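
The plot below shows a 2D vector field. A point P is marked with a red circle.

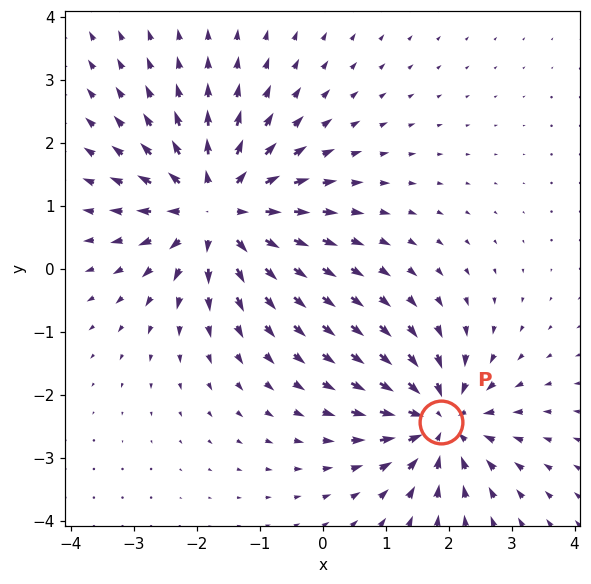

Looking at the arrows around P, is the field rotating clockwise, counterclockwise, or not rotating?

not rotating

Near P at (1.9, -2.4) the arrows show no circulation. The curl there is ≈0.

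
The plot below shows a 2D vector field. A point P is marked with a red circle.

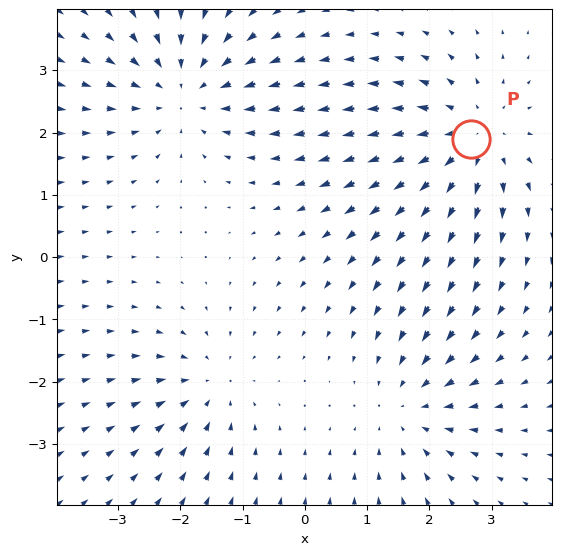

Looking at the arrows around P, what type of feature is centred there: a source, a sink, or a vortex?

source

At P (2.7, 1.9) the arrows spread outward. Divergence about +4, curl ≈0 — positive divergence with near-zero curl is a source.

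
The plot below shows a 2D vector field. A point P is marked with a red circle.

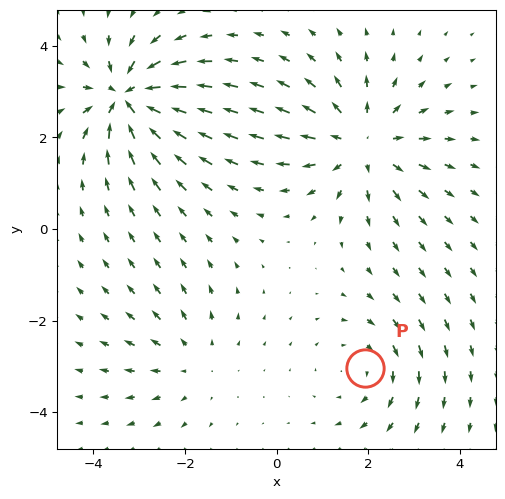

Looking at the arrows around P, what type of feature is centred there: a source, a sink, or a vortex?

At P (1.9, -3.0) the arrows circulate clockwise. Divergence ≈0, curl about -2 — near-zero divergence with nonzero curl is a vortex.

vortex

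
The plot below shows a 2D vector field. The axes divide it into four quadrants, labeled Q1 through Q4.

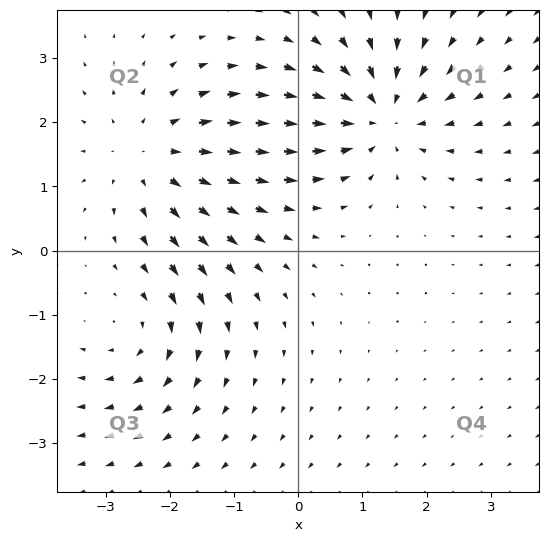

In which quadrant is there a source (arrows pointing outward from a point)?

The source sits at approximately (-2.3, 1.5), which lies in quadrant Q2. The divergence there is about +3, positive as expected for a source.

Q2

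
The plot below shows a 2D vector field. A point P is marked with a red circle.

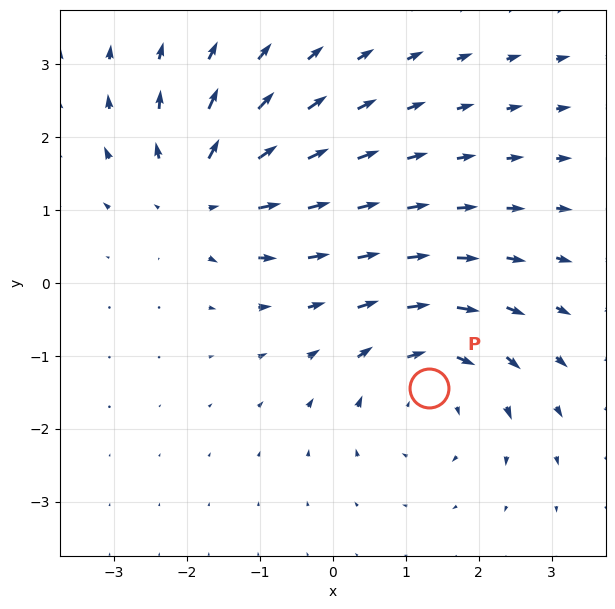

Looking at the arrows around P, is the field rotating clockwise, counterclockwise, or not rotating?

clockwise

Near P at (1.3, -1.4) the arrows circulate clockwise. The curl (z-component) there is about -4; negative curl means clockwise rotation.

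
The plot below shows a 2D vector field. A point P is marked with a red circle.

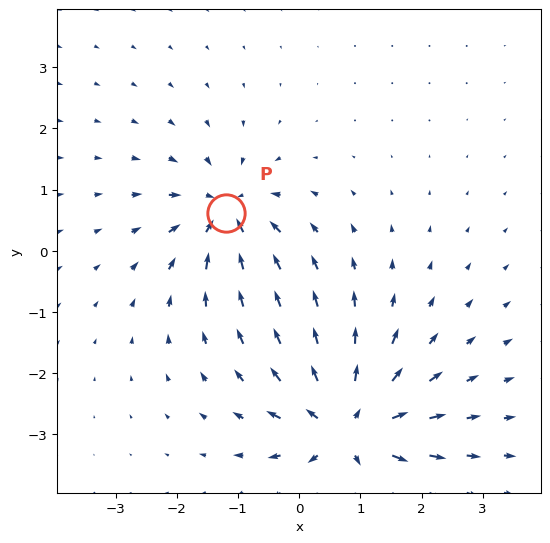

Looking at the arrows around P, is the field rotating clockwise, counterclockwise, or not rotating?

not rotating

Near P at (-1.2, 0.6) the arrows show no circulation. The curl there is ≈0.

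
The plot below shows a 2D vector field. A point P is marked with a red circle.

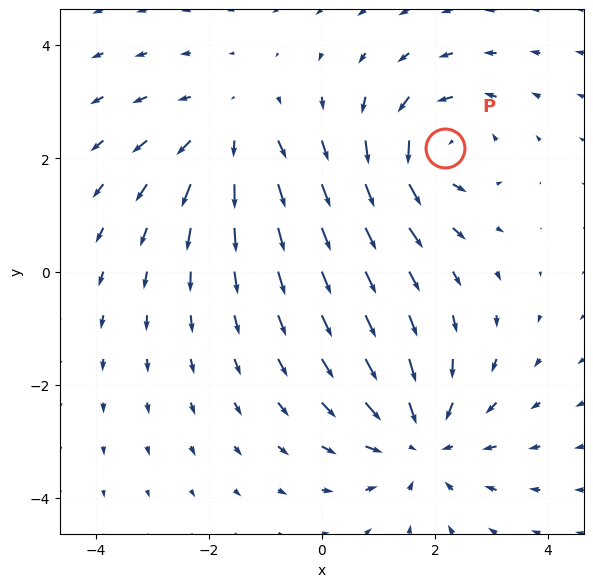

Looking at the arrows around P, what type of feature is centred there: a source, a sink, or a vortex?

vortex

At P (2.2, 2.2) the arrows circulate counterclockwise. Divergence ≈0, curl about +4 — near-zero divergence with nonzero curl is a vortex.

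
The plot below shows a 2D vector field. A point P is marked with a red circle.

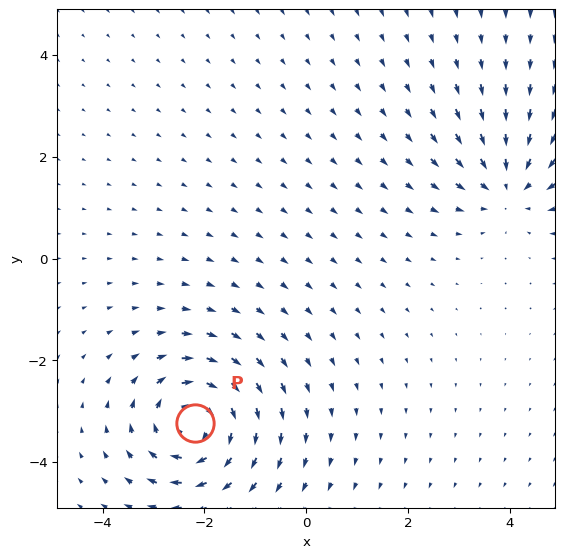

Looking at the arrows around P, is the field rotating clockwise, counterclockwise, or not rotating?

Near P at (-2.2, -3.2) the arrows circulate clockwise. The curl (z-component) there is about -5; negative curl means clockwise rotation.

clockwise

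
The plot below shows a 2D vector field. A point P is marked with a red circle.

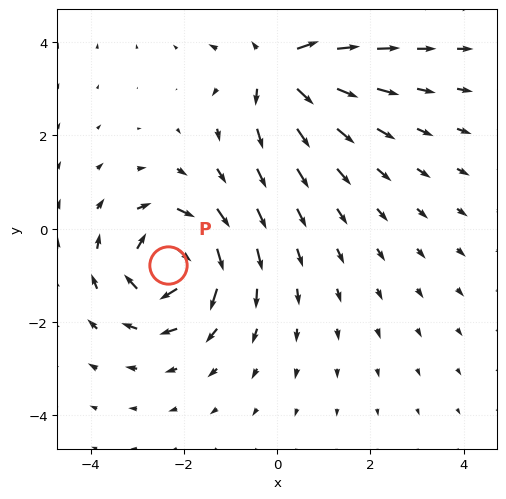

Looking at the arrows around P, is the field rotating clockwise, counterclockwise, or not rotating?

clockwise

Near P at (-2.3, -0.8) the arrows circulate clockwise. The curl (z-component) there is about -6; negative curl means clockwise rotation.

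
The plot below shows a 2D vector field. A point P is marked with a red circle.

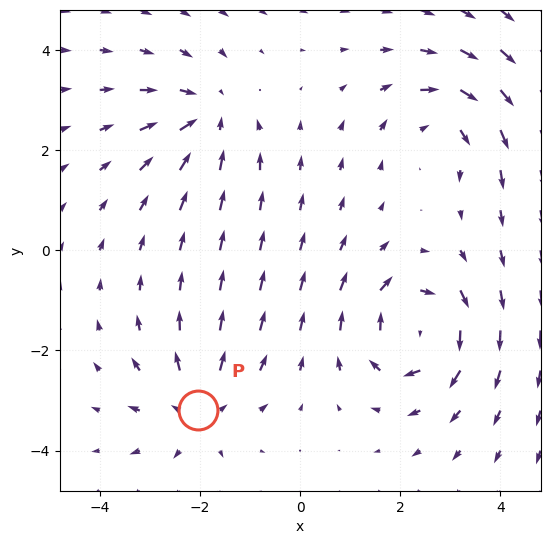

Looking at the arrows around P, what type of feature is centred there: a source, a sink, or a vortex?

source

At P (-2.0, -3.2) the arrows spread outward. Divergence about +3, curl ≈0 — positive divergence with near-zero curl is a source.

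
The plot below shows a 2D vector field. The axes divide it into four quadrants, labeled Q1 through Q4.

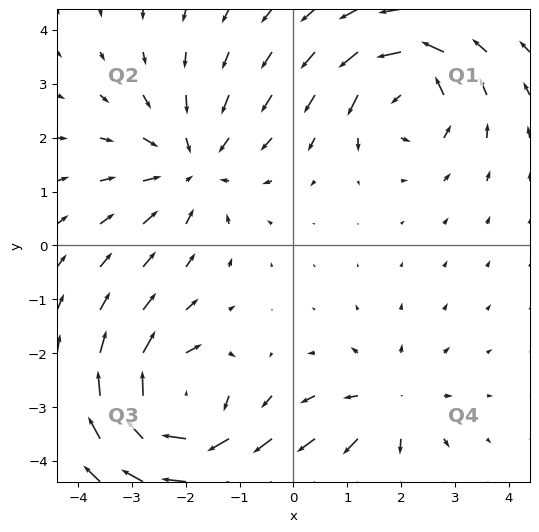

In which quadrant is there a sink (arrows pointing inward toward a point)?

The sink sits at approximately (-1.9, 1.5), which lies in quadrant Q2. The divergence there is about -3, negative as expected for a sink.

Q2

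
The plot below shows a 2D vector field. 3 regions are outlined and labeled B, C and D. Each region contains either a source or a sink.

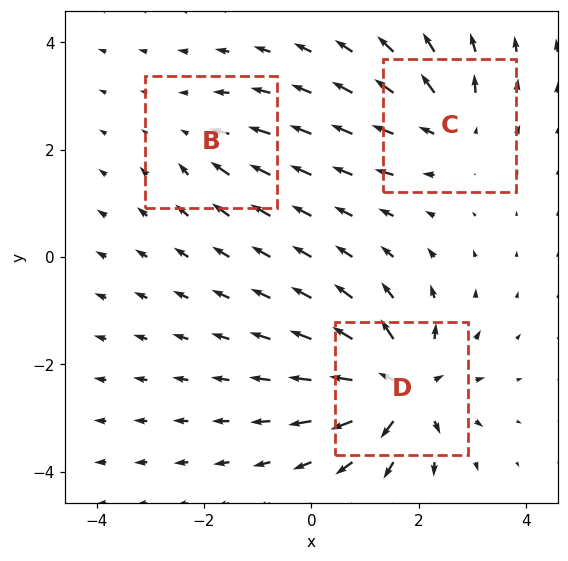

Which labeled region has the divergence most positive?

Divergence at each region's feature centre — B: about -3, C: about +4, D: about +6. Region D is most positive.

D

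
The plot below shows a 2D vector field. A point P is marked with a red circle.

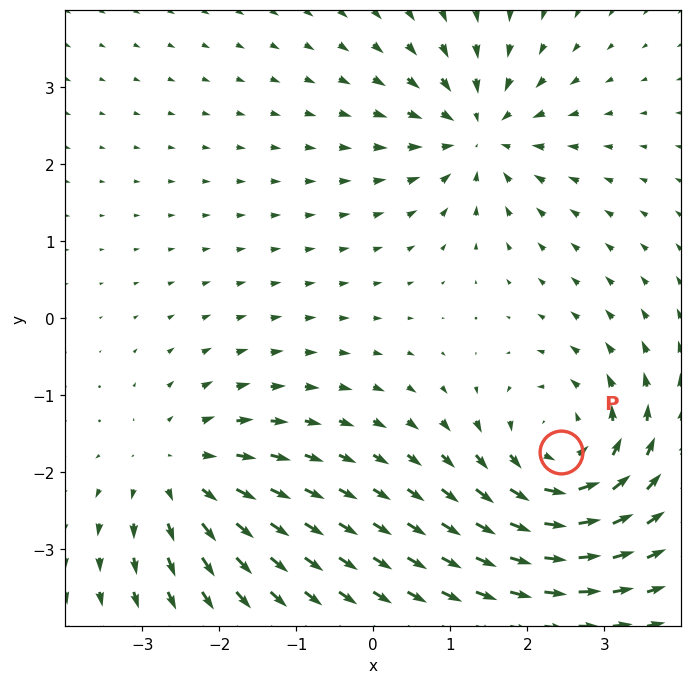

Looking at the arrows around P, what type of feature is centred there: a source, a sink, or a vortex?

At P (2.4, -1.7) the arrows circulate counterclockwise. Divergence ≈0, curl about +5 — near-zero divergence with nonzero curl is a vortex.

vortex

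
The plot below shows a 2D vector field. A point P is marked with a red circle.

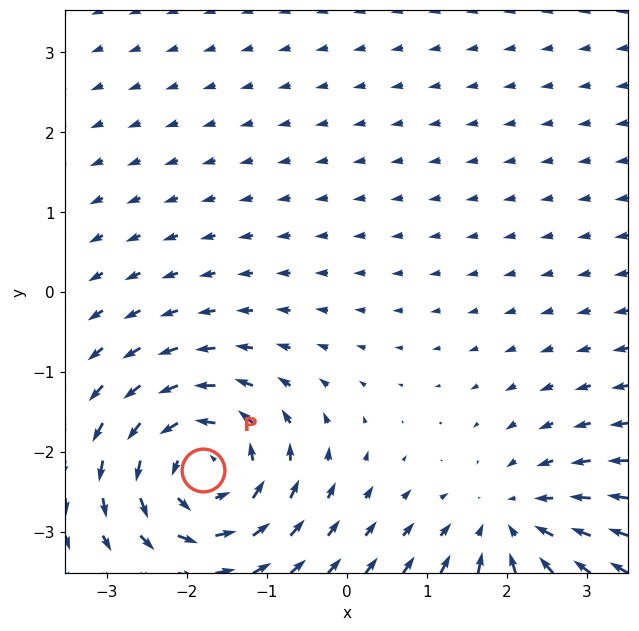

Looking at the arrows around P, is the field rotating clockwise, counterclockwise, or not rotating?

counterclockwise

Near P at (-1.8, -2.2) the arrows circulate counterclockwise. The curl (z-component) there is about +5; positive curl means counterclockwise rotation.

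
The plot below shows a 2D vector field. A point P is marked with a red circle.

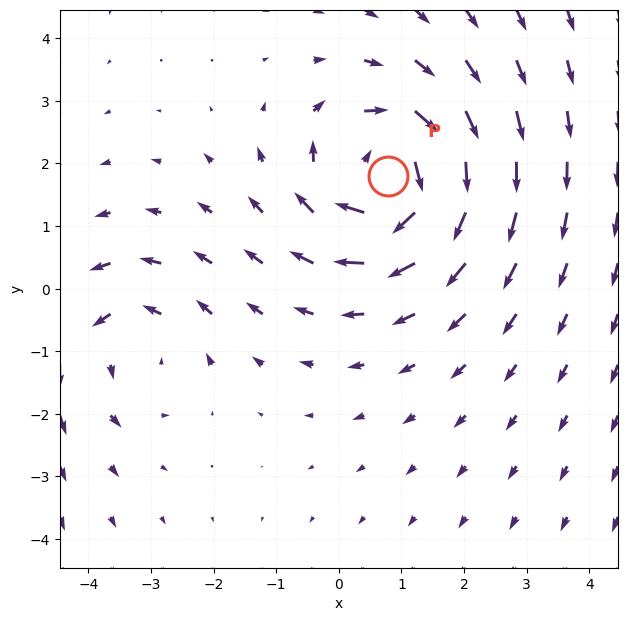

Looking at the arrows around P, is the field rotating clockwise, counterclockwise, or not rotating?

Near P at (0.8, 1.8) the arrows circulate clockwise. The curl (z-component) there is about -4; negative curl means clockwise rotation.

clockwise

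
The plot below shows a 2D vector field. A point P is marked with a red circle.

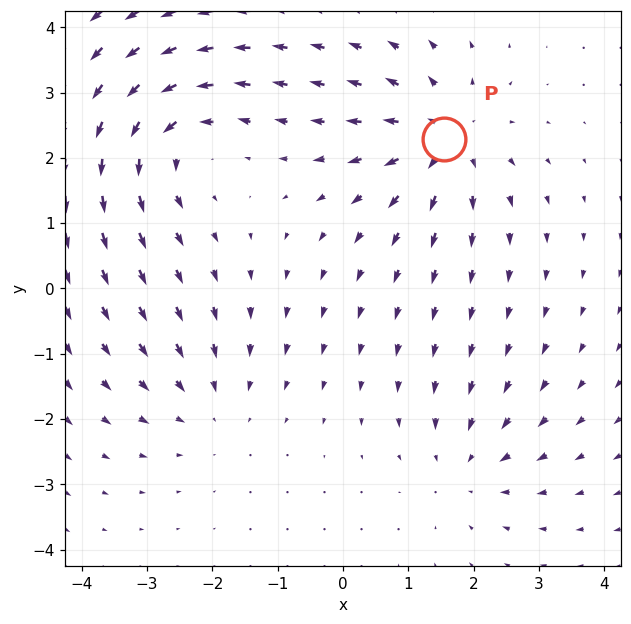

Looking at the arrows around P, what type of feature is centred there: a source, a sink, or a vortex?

source

At P (1.5, 2.3) the arrows spread outward. Divergence about +5, curl ≈0 — positive divergence with near-zero curl is a source.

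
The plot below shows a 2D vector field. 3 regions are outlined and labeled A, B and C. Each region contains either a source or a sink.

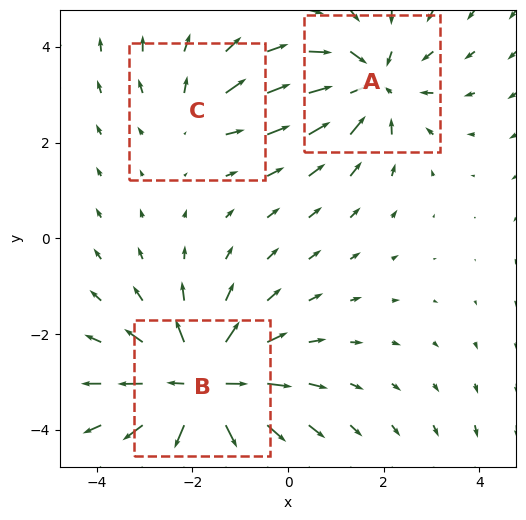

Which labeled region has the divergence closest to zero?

C

Divergence at each region's feature centre — A: about -3, B: about +5, C: about +2. Region C is closest to zero.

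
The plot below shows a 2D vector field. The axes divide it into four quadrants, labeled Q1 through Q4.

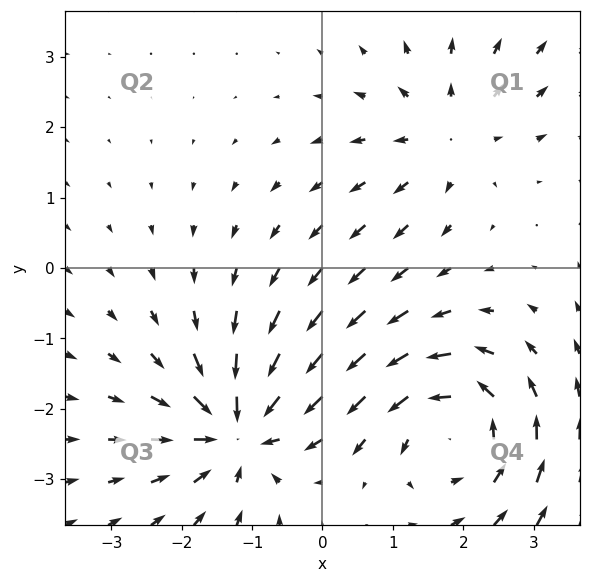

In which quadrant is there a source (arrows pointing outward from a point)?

The source sits at approximately (1.8, 1.9), which lies in quadrant Q1. The divergence there is about +3, positive as expected for a source.

Q1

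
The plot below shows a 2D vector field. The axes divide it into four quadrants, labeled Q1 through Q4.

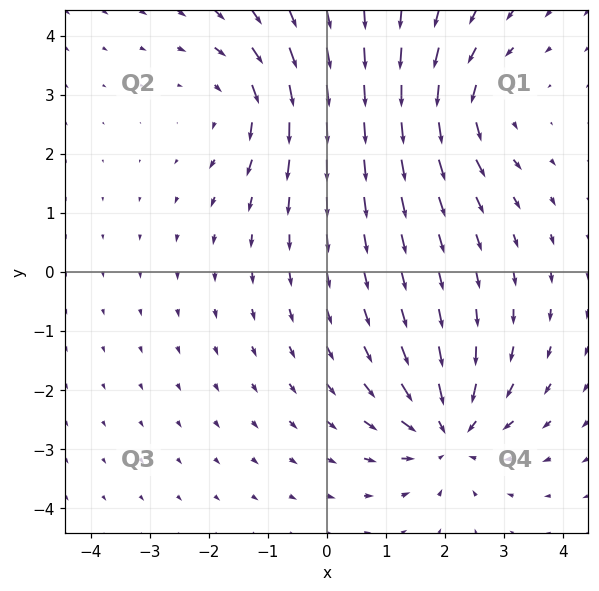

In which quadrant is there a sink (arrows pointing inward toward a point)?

The sink sits at approximately (2.1, -2.7), which lies in quadrant Q4. The divergence there is about -6, negative as expected for a sink.

Q4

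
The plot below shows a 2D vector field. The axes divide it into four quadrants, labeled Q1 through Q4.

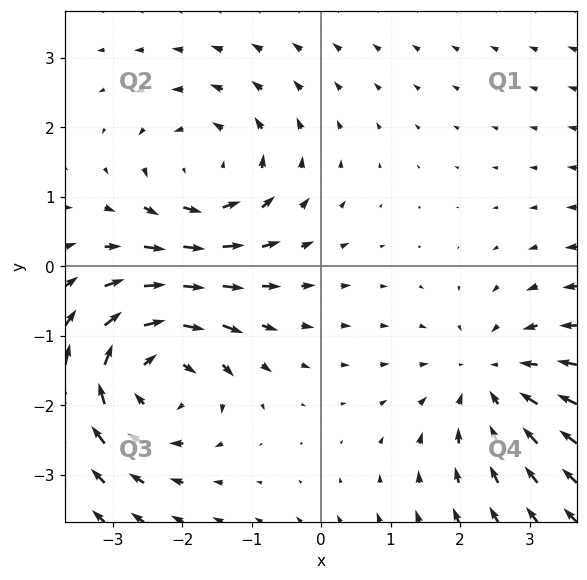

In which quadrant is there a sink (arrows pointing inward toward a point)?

Q4

The sink sits at approximately (2.5, -1.6), which lies in quadrant Q4. The divergence there is about -3, negative as expected for a sink.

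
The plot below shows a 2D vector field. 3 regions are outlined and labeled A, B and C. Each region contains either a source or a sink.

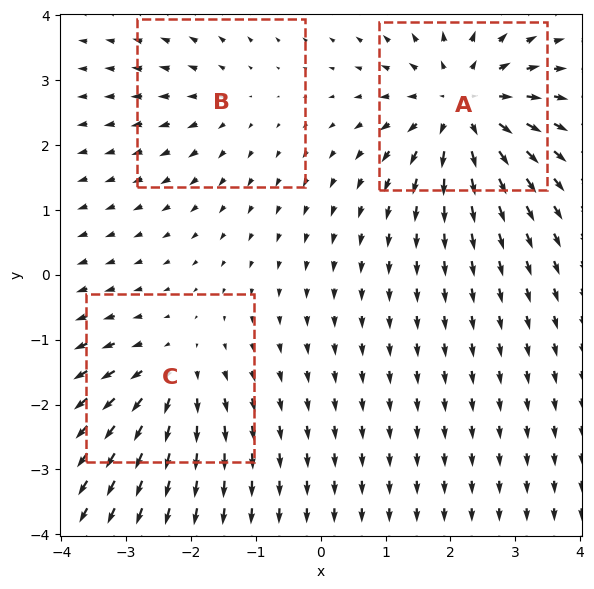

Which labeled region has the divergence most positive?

Divergence at each region's feature centre — A: about +6, B: about +2, C: about +3. Region A is most positive.

A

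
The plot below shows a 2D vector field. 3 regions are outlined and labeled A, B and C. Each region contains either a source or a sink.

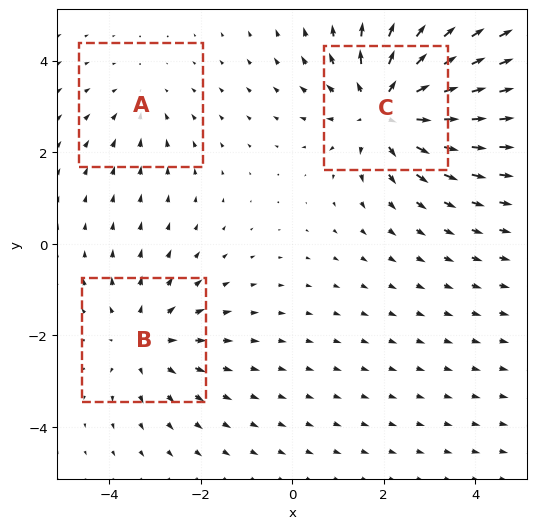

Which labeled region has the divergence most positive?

C

Divergence at each region's feature centre — A: about -2, B: about +3, C: about +4. Region C is most positive.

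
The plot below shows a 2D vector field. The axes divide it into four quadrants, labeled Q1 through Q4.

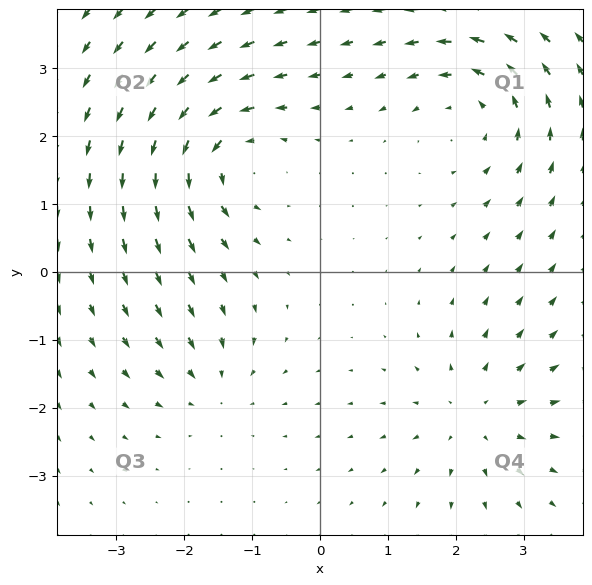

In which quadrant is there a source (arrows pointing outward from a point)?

Q4

The source sits at approximately (2.3, -2.1), which lies in quadrant Q4. The divergence there is about +4, positive as expected for a source.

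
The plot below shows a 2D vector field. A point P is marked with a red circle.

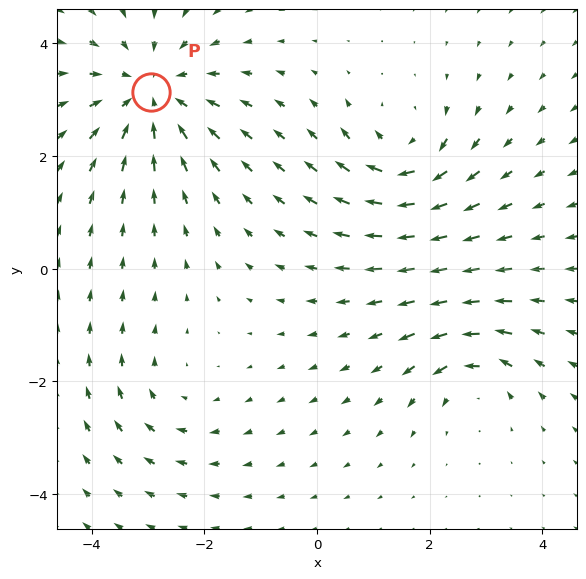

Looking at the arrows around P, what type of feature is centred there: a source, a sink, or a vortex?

sink

At P (-2.9, 3.1) the arrows converge inward. Divergence about -4, curl ≈0 — negative divergence with near-zero curl is a sink.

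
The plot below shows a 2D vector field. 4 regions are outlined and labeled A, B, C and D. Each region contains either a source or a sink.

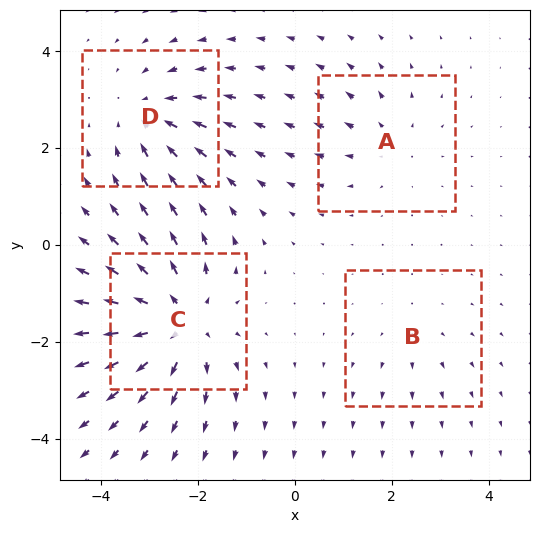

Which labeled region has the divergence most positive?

C

Divergence at each region's feature centre — A: about +3, B: about +2, C: about +7, D: about -4. Region C is most positive.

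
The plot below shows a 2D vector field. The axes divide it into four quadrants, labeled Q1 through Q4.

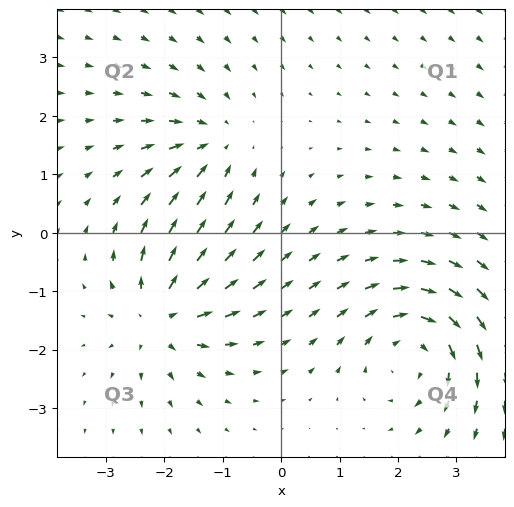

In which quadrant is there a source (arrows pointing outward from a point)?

Q3

The source sits at approximately (-2.0, -1.4), which lies in quadrant Q3. The divergence there is about +5, positive as expected for a source.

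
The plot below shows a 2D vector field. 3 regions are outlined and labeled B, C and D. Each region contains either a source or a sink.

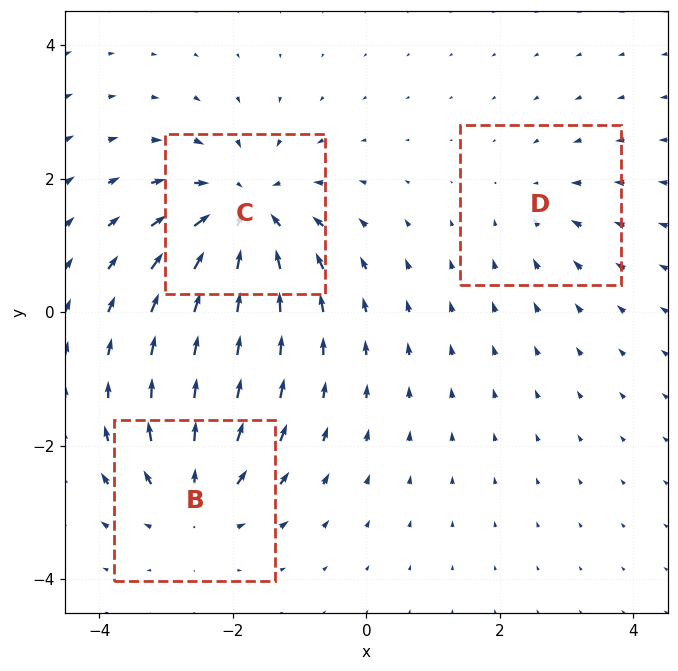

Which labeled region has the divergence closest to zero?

Divergence at each region's feature centre — B: about +4, C: about -5, D: about -2. Region D is closest to zero.

D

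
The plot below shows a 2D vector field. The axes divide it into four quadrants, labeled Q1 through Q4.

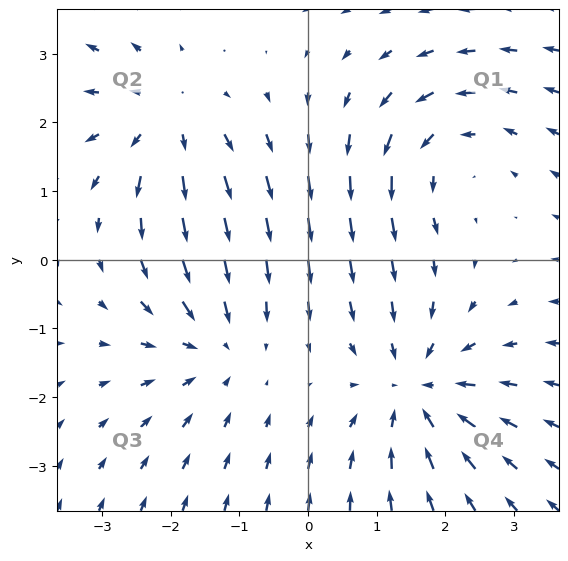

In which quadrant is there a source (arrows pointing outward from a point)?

Q2

The source sits at approximately (-2.0, 2.1), which lies in quadrant Q2. The divergence there is about +2, positive as expected for a source.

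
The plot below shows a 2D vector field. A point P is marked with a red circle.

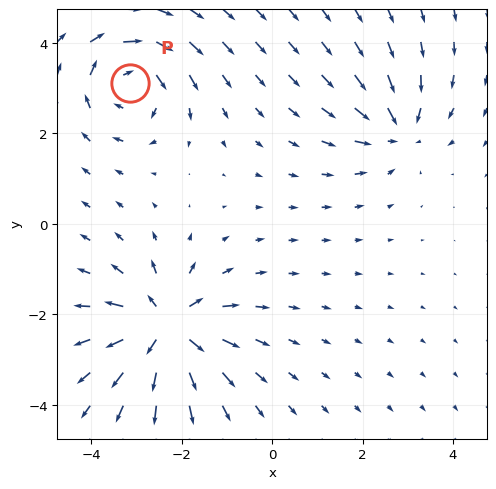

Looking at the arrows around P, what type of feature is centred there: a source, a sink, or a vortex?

vortex

At P (-3.1, 3.1) the arrows circulate clockwise. Divergence ≈0, curl about -4 — near-zero divergence with nonzero curl is a vortex.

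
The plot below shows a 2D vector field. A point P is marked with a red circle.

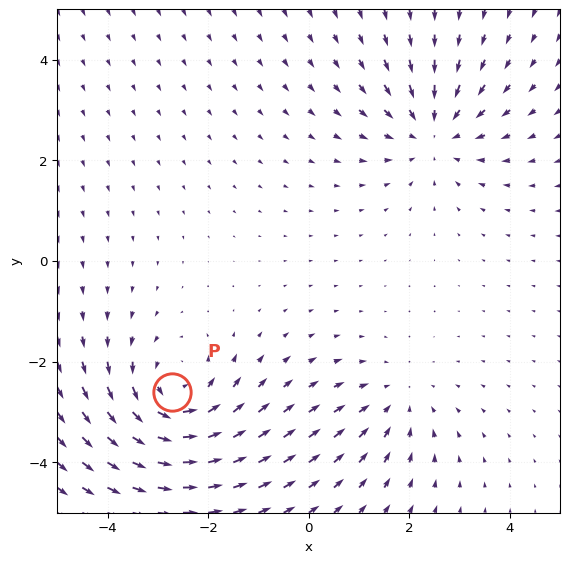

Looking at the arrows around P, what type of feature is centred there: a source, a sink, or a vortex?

vortex

At P (-2.7, -2.6) the arrows circulate counterclockwise. Divergence ≈0, curl about +5 — near-zero divergence with nonzero curl is a vortex.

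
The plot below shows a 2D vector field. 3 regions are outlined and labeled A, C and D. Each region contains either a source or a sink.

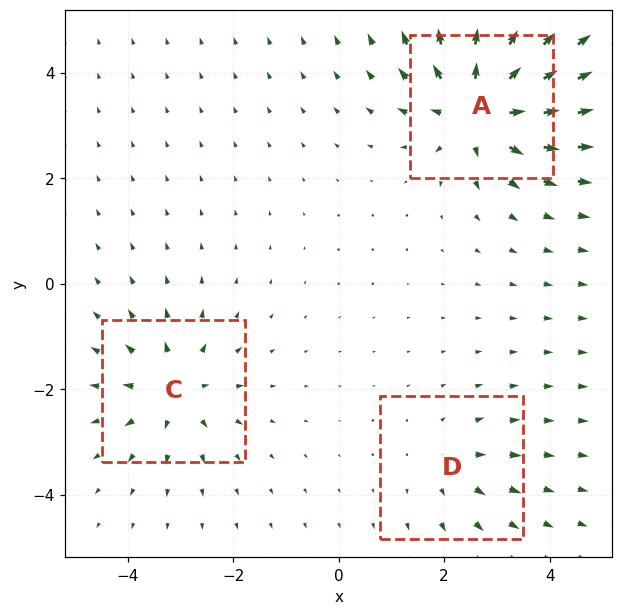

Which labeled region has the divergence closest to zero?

Divergence at each region's feature centre — A: about +6, C: about +4, D: about +2. Region D is closest to zero.

D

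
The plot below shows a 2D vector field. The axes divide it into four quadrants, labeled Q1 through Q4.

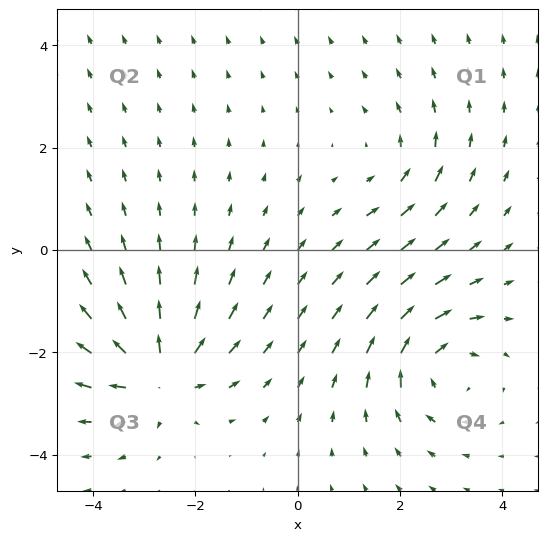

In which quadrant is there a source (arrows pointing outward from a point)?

Q3

The source sits at approximately (-2.7, -2.4), which lies in quadrant Q3. The divergence there is about +6, positive as expected for a source.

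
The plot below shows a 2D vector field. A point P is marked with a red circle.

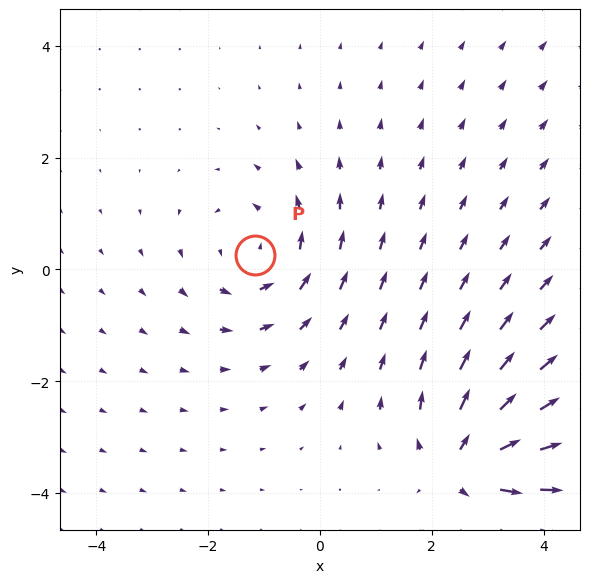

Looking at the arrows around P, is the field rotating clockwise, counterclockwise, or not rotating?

Near P at (-1.2, 0.3) the arrows circulate counterclockwise. The curl (z-component) there is about +3; positive curl means counterclockwise rotation.

counterclockwise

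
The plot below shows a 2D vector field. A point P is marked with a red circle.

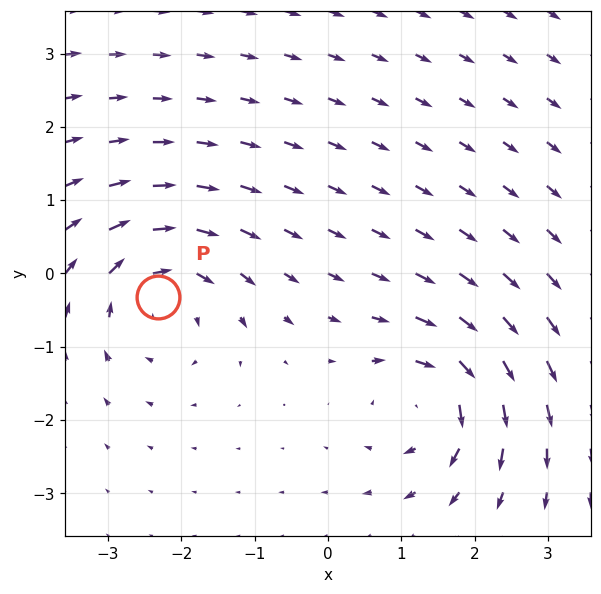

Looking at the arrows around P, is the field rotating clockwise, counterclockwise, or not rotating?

clockwise

Near P at (-2.3, -0.3) the arrows circulate clockwise. The curl (z-component) there is about -5; negative curl means clockwise rotation.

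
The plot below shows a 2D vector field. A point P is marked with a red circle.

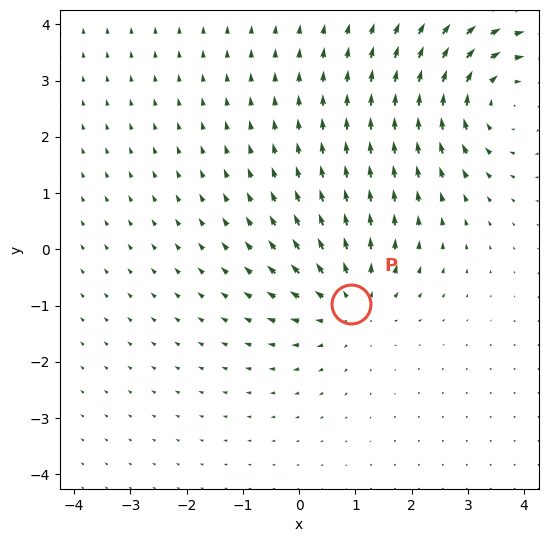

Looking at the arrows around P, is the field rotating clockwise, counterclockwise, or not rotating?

Near P at (0.9, -1.0) the arrows show no circulation. The curl there is ≈0.

not rotating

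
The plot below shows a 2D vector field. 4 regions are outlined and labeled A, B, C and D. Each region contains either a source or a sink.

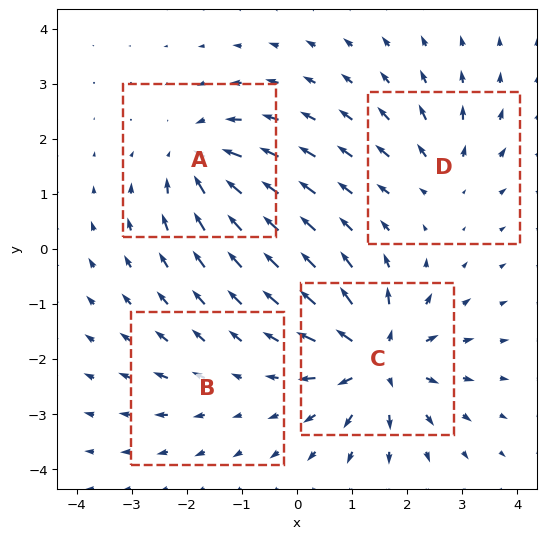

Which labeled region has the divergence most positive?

C

Divergence at each region's feature centre — A: about -6, B: about +3, C: about +9, D: about +4. Region C is most positive.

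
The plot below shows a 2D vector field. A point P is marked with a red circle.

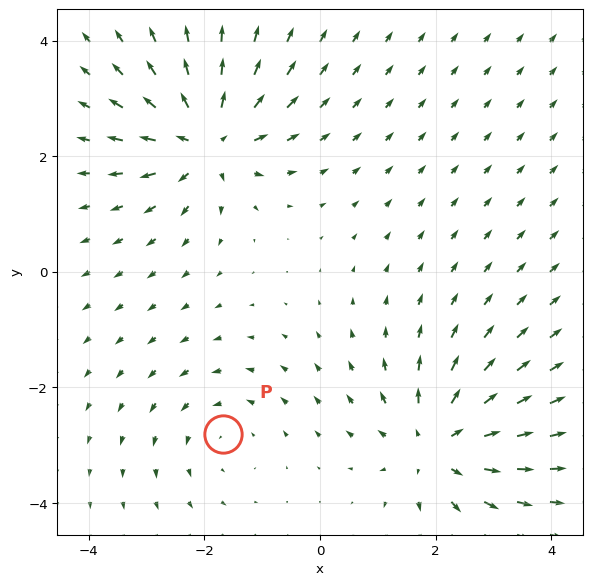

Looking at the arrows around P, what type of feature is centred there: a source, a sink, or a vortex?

At P (-1.7, -2.8) the arrows circulate counterclockwise. Divergence ≈0, curl about +2 — near-zero divergence with nonzero curl is a vortex.

vortex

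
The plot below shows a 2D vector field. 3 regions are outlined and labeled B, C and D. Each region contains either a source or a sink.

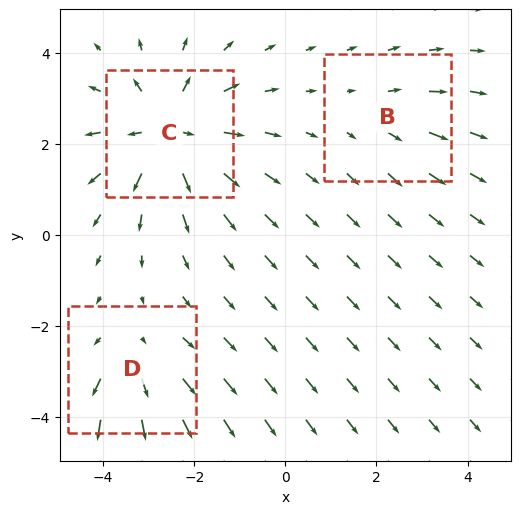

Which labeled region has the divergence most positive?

C

Divergence at each region's feature centre — B: about +2, C: about +4, D: about +3. Region C is most positive.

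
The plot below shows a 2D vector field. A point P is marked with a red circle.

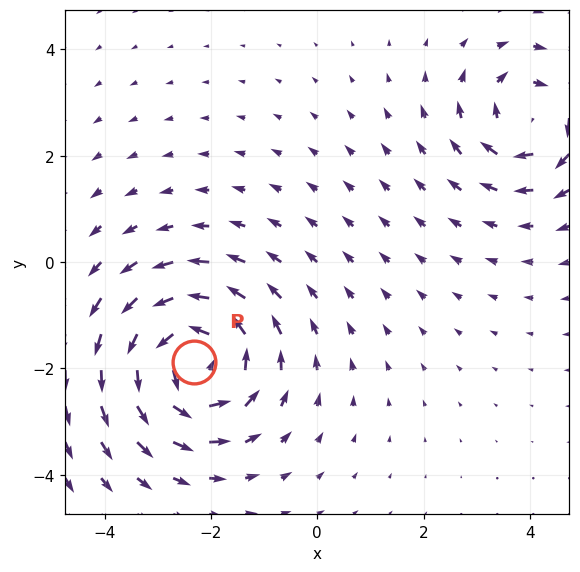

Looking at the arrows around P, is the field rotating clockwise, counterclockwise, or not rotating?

counterclockwise

Near P at (-2.3, -1.9) the arrows circulate counterclockwise. The curl (z-component) there is about +5; positive curl means counterclockwise rotation.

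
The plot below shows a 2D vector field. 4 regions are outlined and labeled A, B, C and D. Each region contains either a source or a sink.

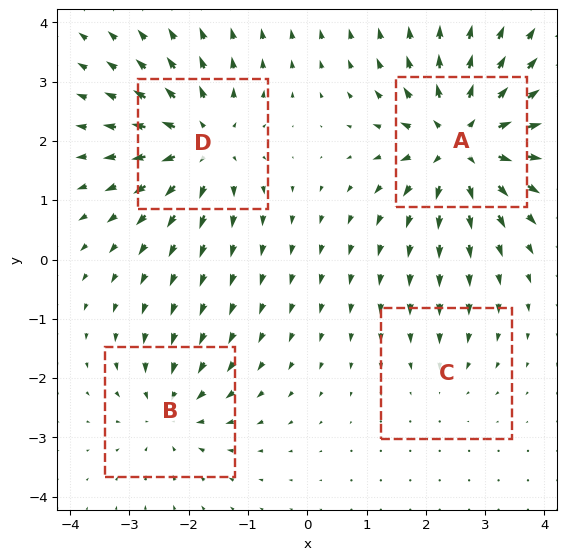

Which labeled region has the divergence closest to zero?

C

Divergence at each region's feature centre — A: about +8, B: about -4, C: about -2, D: about +6. Region C is closest to zero.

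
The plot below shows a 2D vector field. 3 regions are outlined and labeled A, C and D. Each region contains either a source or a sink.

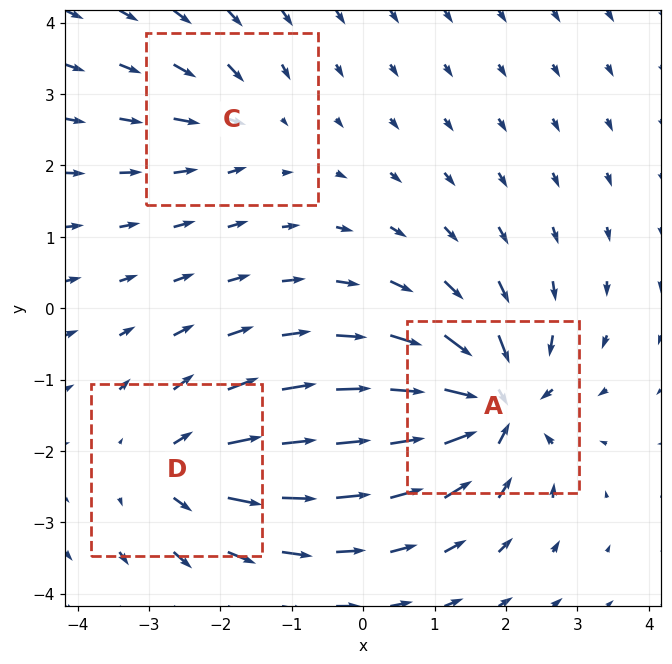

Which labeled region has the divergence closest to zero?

C

Divergence at each region's feature centre — A: about -6, C: about -2, D: about +4. Region C is closest to zero.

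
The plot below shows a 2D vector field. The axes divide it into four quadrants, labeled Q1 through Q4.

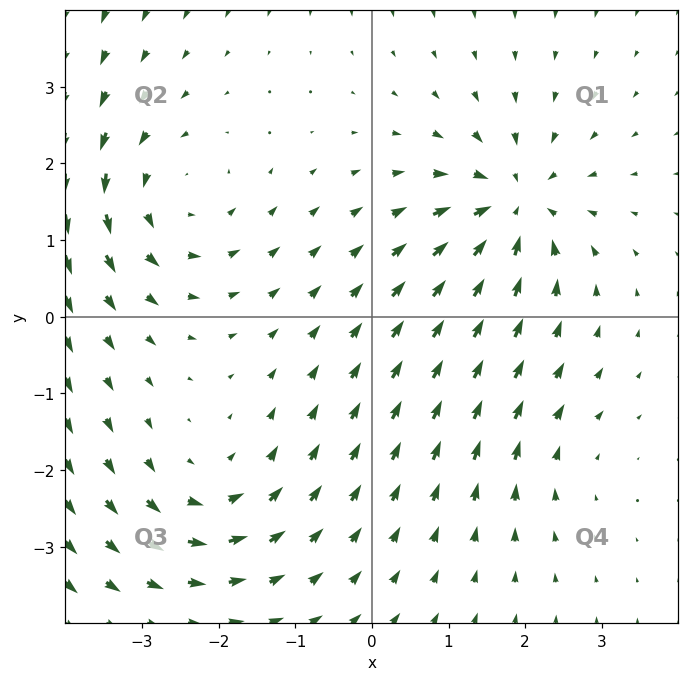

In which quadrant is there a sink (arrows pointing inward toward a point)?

The sink sits at approximately (1.9, 1.5), which lies in quadrant Q1. The divergence there is about -6, negative as expected for a sink.

Q1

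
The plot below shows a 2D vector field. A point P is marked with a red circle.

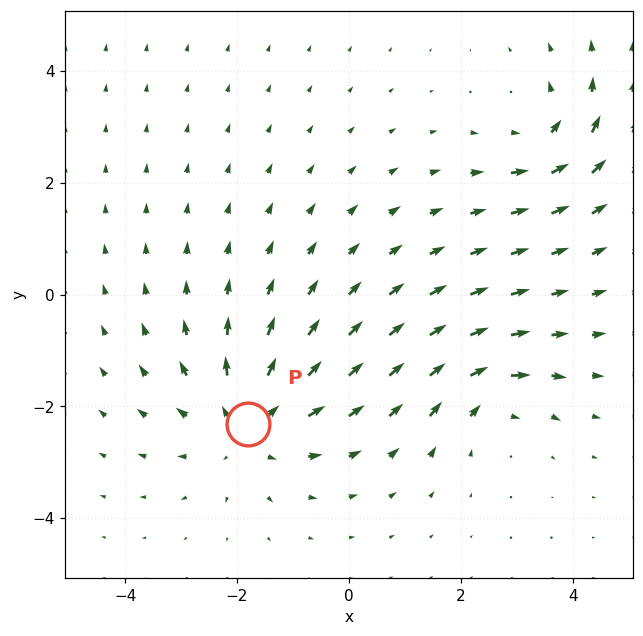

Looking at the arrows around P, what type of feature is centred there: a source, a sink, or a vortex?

At P (-1.8, -2.3) the arrows spread outward. Divergence about +4, curl ≈0 — positive divergence with near-zero curl is a source.

source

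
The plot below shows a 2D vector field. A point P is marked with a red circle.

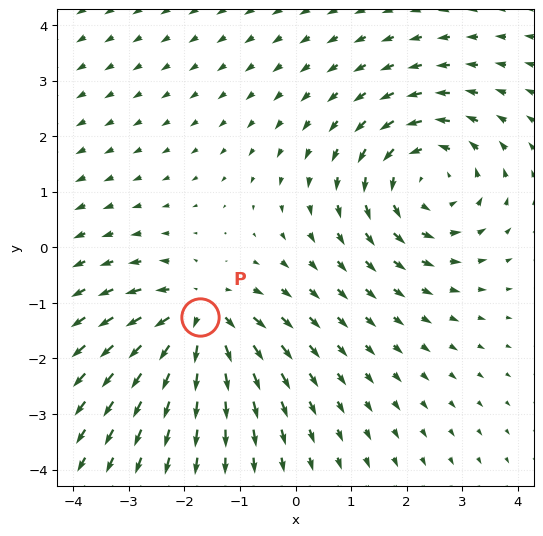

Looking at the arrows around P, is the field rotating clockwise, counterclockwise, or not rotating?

Near P at (-1.7, -1.3) the arrows show no circulation. The curl there is ≈0.

not rotating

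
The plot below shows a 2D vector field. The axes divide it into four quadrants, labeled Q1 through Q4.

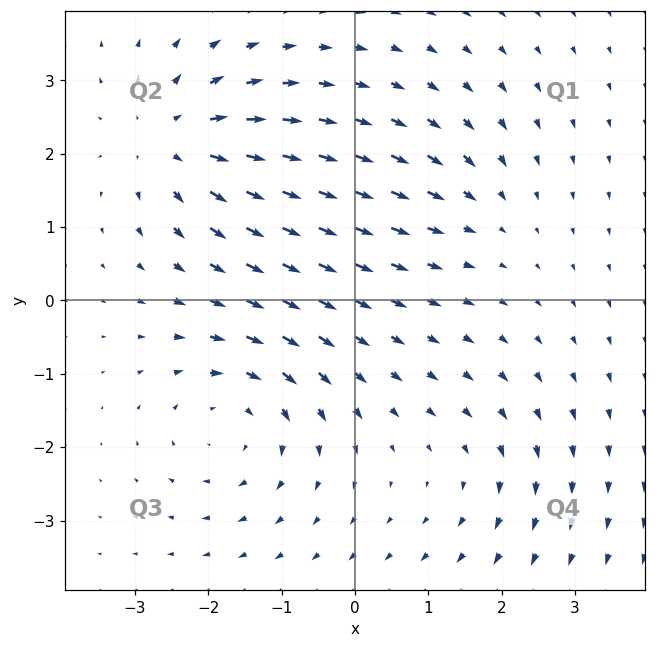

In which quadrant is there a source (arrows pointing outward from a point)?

The source sits at approximately (-2.5, 2.2), which lies in quadrant Q2. The divergence there is about +5, positive as expected for a source.

Q2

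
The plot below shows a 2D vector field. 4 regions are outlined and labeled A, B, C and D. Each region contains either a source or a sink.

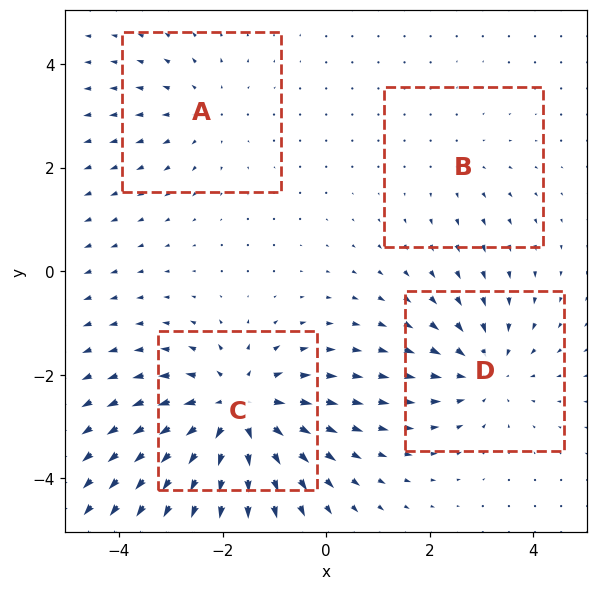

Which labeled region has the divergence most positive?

Divergence at each region's feature centre — A: about +3, B: about +2, C: about +6, D: about -4. Region C is most positive.

C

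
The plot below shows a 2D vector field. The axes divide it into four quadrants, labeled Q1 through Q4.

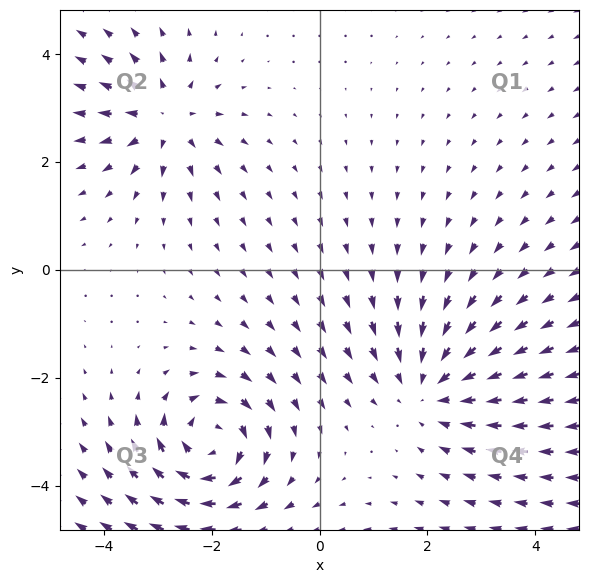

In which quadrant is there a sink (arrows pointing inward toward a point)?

Q4

The sink sits at approximately (2.1, -2.2), which lies in quadrant Q4. The divergence there is about -3, negative as expected for a sink.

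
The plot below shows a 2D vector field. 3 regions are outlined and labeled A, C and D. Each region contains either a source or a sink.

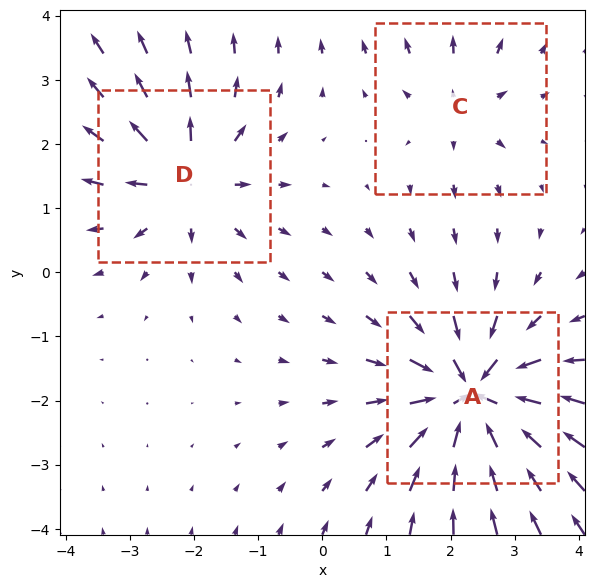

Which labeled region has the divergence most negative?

Divergence at each region's feature centre — A: about -7, C: about +3, D: about +4. Region A is most negative.

A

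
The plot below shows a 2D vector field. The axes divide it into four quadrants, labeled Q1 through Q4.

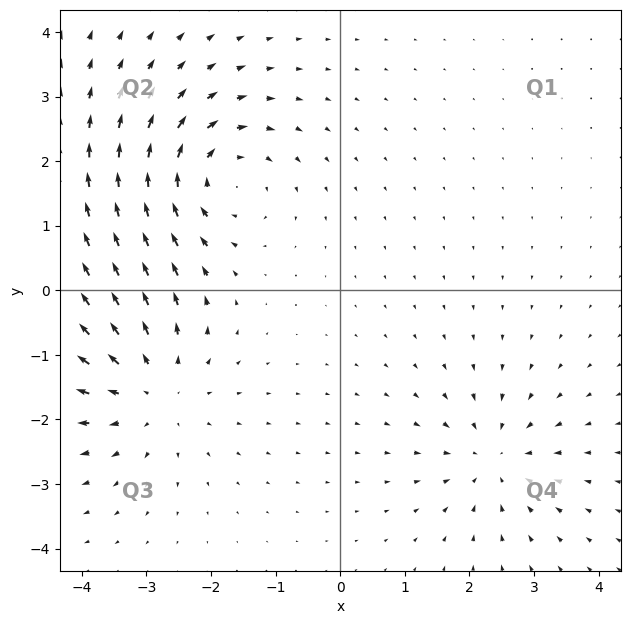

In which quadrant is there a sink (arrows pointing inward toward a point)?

Q4

The sink sits at approximately (2.4, -2.6), which lies in quadrant Q4. The divergence there is about -3, negative as expected for a sink.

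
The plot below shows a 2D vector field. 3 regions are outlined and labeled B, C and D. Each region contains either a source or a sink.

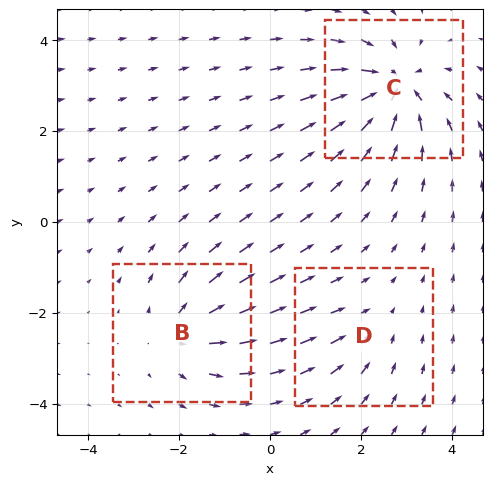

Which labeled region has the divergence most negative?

Divergence at each region's feature centre — B: about +4, C: about -6, D: about -2. Region C is most negative.

C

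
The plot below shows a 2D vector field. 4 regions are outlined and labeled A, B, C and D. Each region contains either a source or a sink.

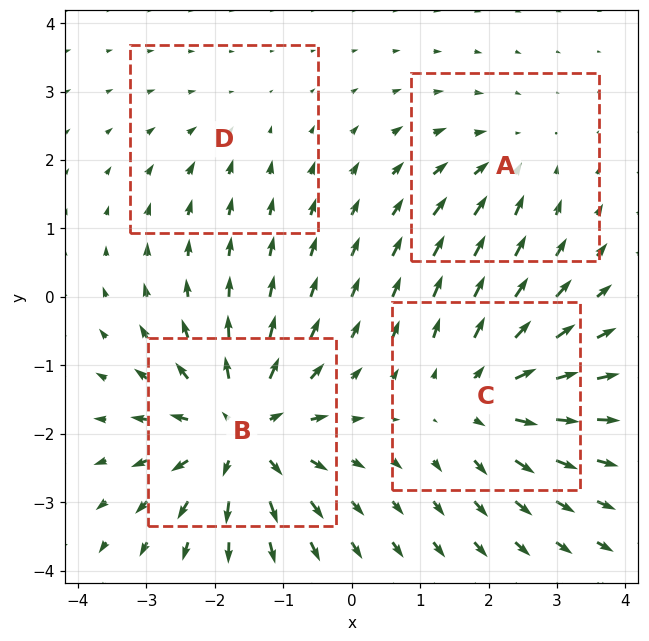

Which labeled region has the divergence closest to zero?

D

Divergence at each region's feature centre — A: about -3, B: about +7, C: about +5, D: about -2. Region D is closest to zero.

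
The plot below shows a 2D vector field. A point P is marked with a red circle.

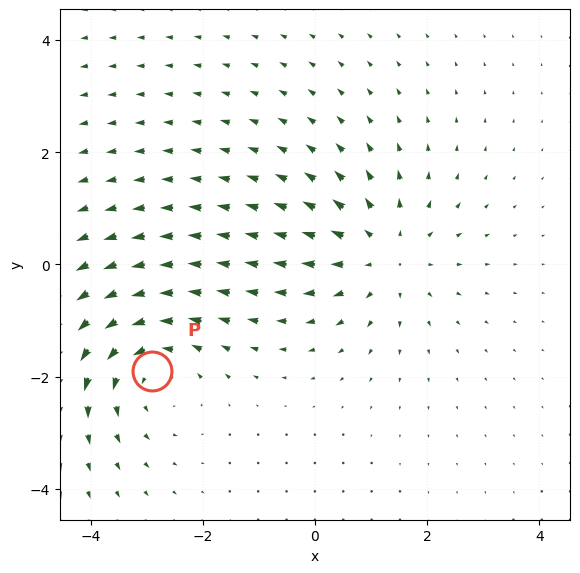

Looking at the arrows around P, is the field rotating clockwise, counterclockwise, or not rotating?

counterclockwise

Near P at (-2.9, -1.9) the arrows circulate counterclockwise. The curl (z-component) there is about +3; positive curl means counterclockwise rotation.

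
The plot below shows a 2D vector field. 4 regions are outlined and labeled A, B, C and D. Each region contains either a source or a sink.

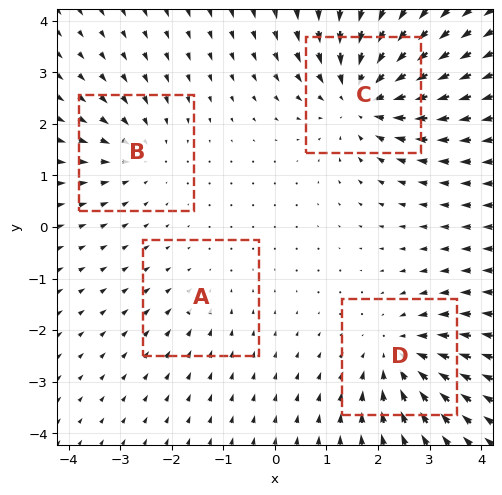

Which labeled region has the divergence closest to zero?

Divergence at each region's feature centre — A: about -2, B: about -3, C: about -6, D: about -5. Region A is closest to zero.

A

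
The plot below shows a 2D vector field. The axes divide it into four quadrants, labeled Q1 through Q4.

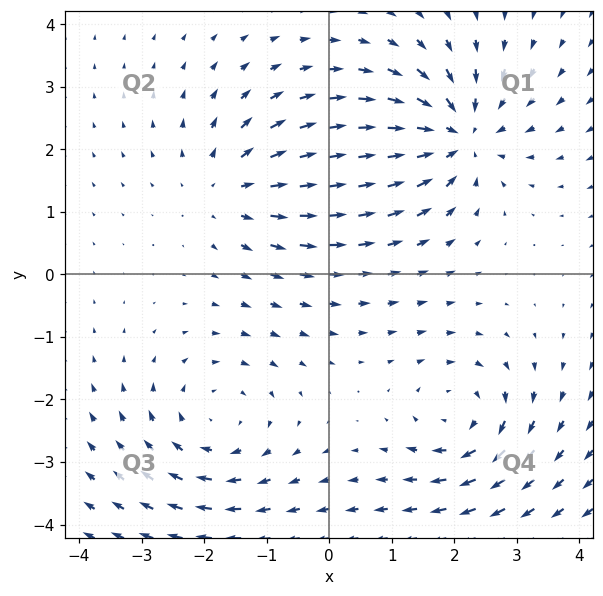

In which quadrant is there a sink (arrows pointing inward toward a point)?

The sink sits at approximately (2.1, 2.2), which lies in quadrant Q1. The divergence there is about -6, negative as expected for a sink.

Q1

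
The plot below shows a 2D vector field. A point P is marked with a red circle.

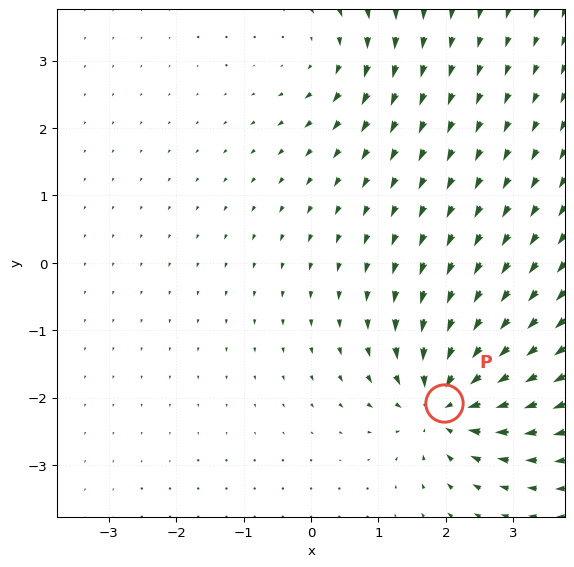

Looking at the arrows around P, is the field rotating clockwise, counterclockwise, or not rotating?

not rotating

Near P at (2.0, -2.1) the arrows show no circulation. The curl there is ≈0.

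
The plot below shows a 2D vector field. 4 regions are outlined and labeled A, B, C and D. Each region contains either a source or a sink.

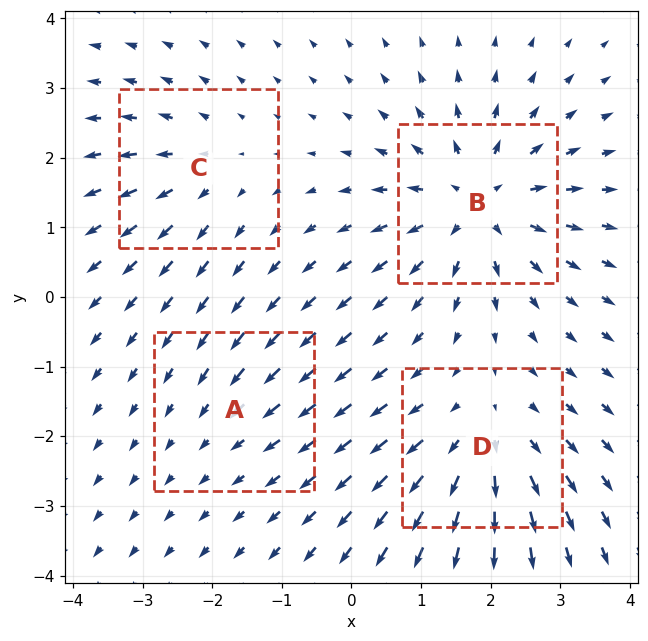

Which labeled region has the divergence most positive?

B

Divergence at each region's feature centre — A: about -2, B: about +6, C: about +3, D: about +4. Region B is most positive.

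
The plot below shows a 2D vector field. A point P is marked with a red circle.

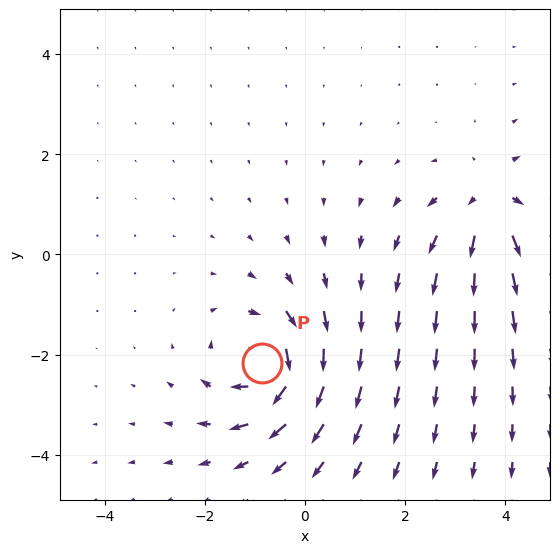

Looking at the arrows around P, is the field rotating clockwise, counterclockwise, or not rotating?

clockwise

Near P at (-0.9, -2.2) the arrows circulate clockwise. The curl (z-component) there is about -5; negative curl means clockwise rotation.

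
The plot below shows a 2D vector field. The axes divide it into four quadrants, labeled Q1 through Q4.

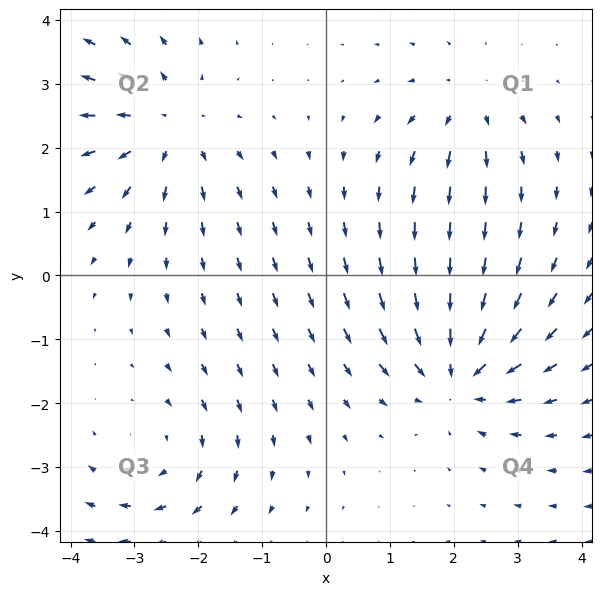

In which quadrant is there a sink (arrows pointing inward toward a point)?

Q4

The sink sits at approximately (2.1, -1.5), which lies in quadrant Q4. The divergence there is about -5, negative as expected for a sink.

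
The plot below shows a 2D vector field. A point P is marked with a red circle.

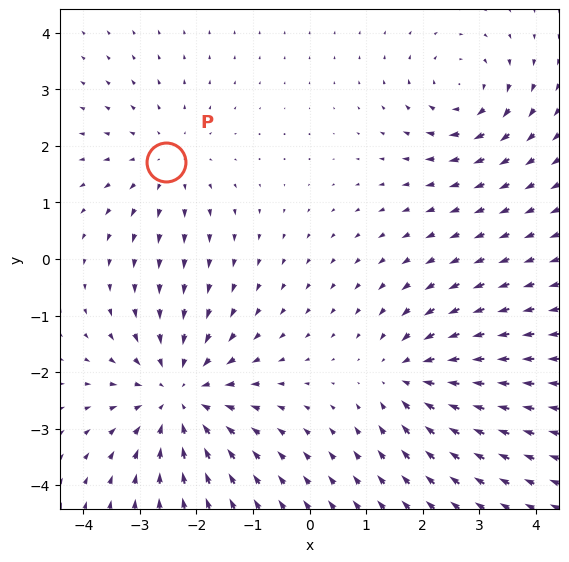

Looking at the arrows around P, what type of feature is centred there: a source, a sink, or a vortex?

source

At P (-2.5, 1.7) the arrows spread outward. Divergence about +2, curl ≈0 — positive divergence with near-zero curl is a source.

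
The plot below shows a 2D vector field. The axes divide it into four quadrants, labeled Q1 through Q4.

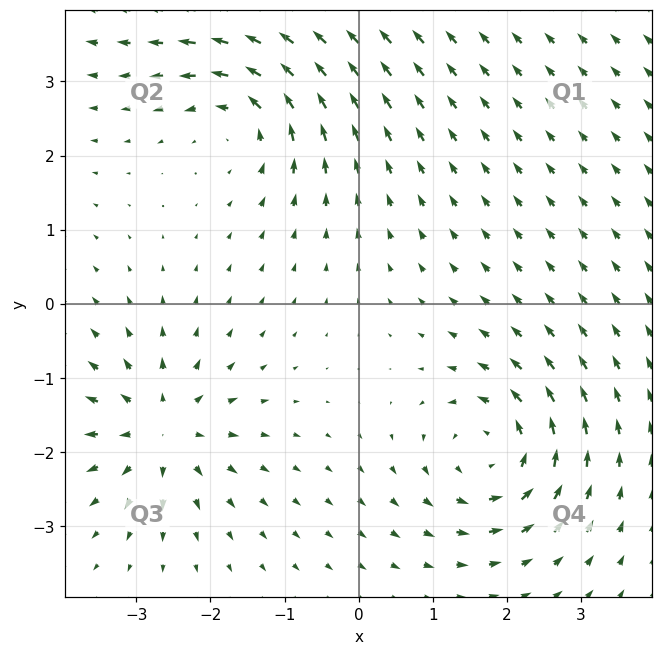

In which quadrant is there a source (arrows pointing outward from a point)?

Q3

The source sits at approximately (-2.7, -1.7), which lies in quadrant Q3. The divergence there is about +5, positive as expected for a source.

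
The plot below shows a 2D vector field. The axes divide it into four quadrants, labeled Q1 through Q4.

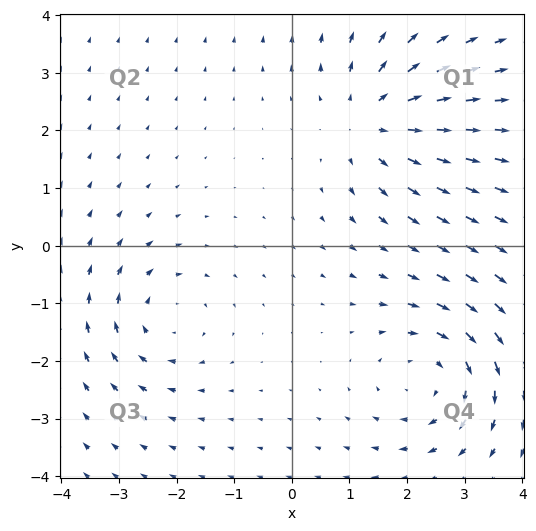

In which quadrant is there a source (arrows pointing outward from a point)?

The source sits at approximately (1.4, 2.2), which lies in quadrant Q1. The divergence there is about +3, positive as expected for a source.

Q1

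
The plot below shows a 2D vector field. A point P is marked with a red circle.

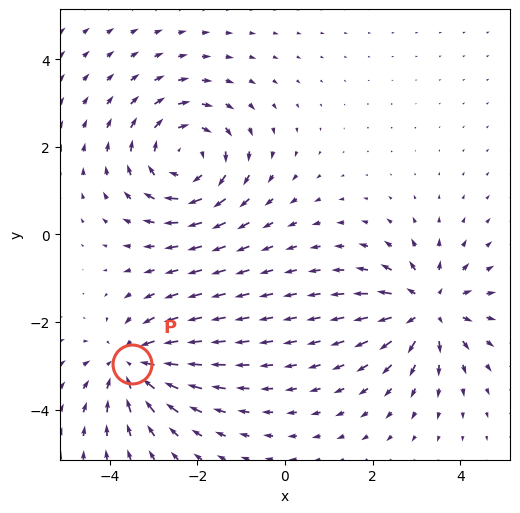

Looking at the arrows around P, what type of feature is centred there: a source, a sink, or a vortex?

At P (-3.5, -3.0) the arrows converge inward. Divergence about -3, curl ≈0 — negative divergence with near-zero curl is a sink.

sink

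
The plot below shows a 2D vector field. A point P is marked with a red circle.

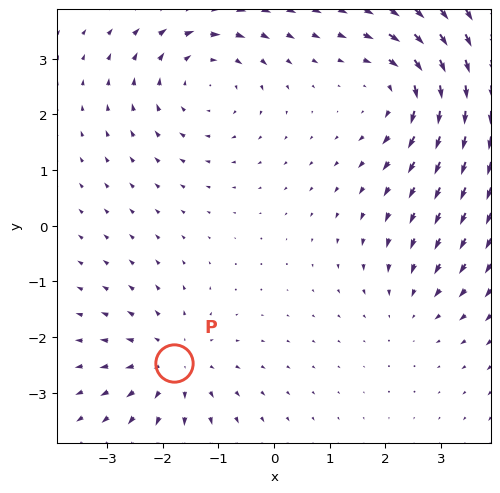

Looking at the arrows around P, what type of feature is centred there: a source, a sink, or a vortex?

source

At P (-1.8, -2.5) the arrows spread outward. Divergence about +4, curl ≈0 — positive divergence with near-zero curl is a source.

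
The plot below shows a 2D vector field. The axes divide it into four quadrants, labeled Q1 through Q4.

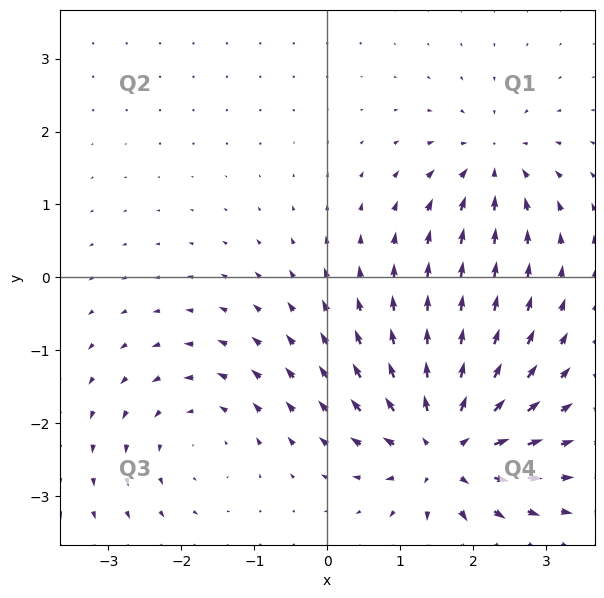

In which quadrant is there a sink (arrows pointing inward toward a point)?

The sink sits at approximately (2.3, 1.6), which lies in quadrant Q1. The divergence there is about -4, negative as expected for a sink.

Q1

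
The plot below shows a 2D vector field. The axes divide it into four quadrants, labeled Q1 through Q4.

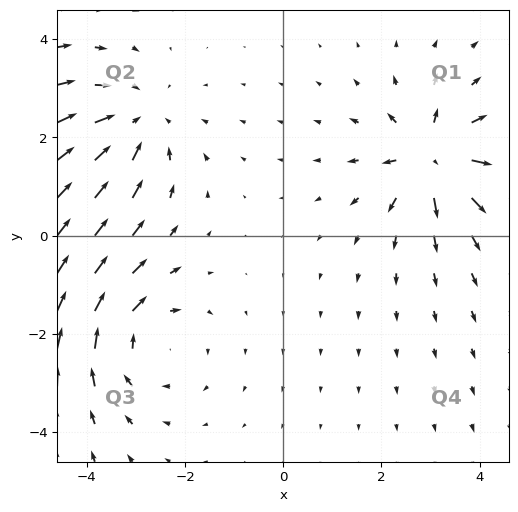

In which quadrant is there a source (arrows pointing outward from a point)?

Q1

The source sits at approximately (3.0, 1.6), which lies in quadrant Q1. The divergence there is about +6, positive as expected for a source.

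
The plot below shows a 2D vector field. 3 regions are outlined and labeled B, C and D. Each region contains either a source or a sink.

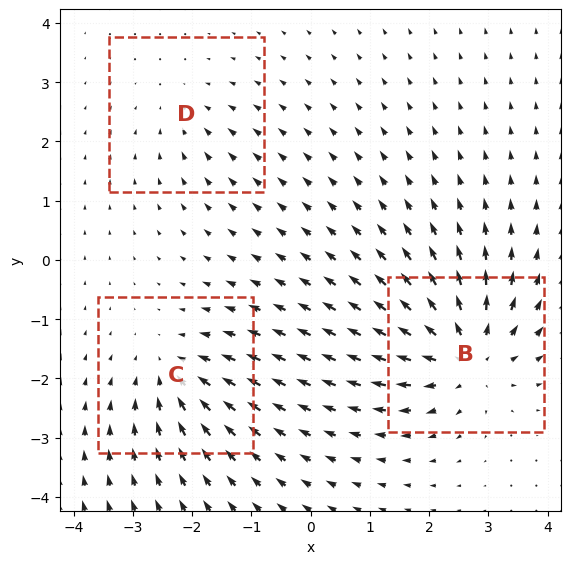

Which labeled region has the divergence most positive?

B

Divergence at each region's feature centre — B: about +6, C: about -4, D: about -2. Region B is most positive.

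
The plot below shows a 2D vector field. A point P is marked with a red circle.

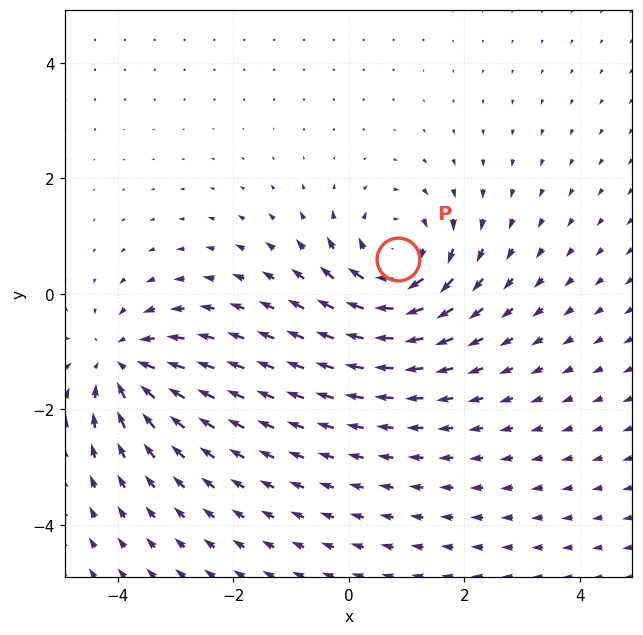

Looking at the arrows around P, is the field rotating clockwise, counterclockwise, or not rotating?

clockwise

Near P at (0.8, 0.6) the arrows circulate clockwise. The curl (z-component) there is about -6; negative curl means clockwise rotation.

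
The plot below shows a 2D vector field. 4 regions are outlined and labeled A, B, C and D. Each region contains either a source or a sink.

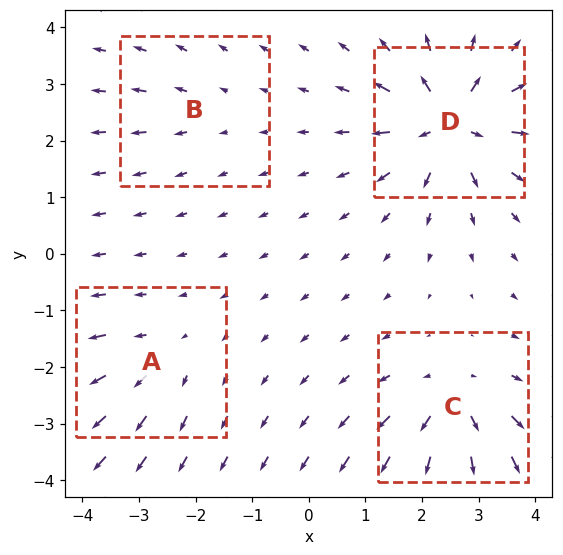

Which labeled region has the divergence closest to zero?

B

Divergence at each region's feature centre — A: about +4, B: about +2, C: about +6, D: about +9. Region B is closest to zero.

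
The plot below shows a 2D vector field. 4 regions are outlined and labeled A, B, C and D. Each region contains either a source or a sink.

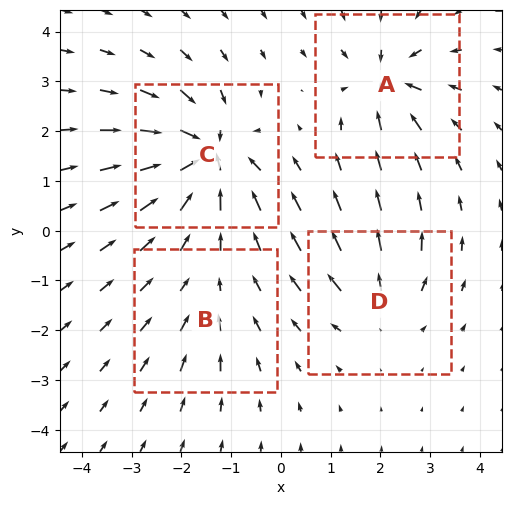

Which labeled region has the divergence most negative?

C

Divergence at each region's feature centre — A: about -6, B: about -2, C: about -9, D: about +4. Region C is most negative.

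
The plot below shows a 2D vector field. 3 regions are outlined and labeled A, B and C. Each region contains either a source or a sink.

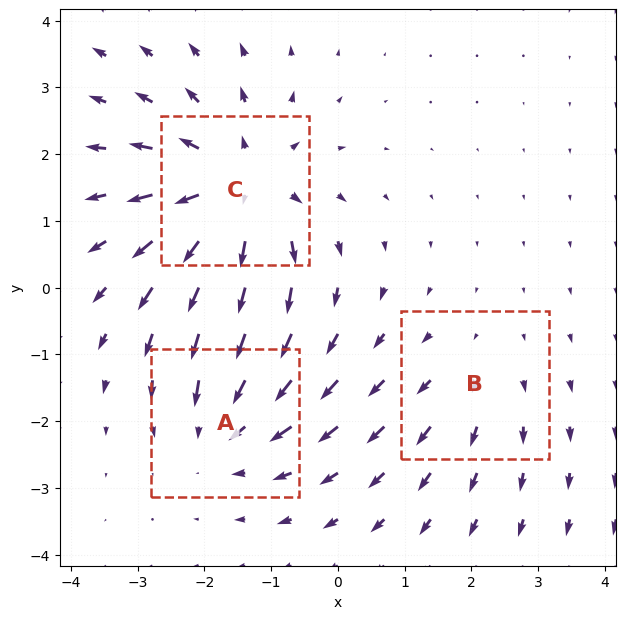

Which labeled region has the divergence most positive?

Divergence at each region's feature centre — A: about -3, B: about +2, C: about +4. Region C is most positive.

C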